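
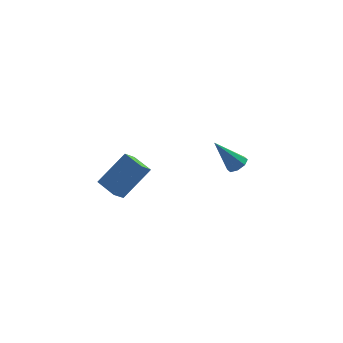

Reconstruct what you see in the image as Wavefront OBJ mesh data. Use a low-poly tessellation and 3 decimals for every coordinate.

v -4.08 -3.99 2.78
v -4.541 -4.443 3.377
v -4.684 -3.075 3.007
v -5.145 -3.528 3.604
v -2.815 -3.492 4.136
v -3.276 -3.945 4.733
v -3.419 -2.577 4.363
v -3.88 -3.03 4.96
v 1.918 1.636 0.256
v 2.389 1.578 0.606
v 0.842 1.864 1.744
v 2.315 2.007 0.486
v 2.008 2.218 0.232
v 1.648 2.088 -0.009
v 1.447 1.693 -0.094
v 1.521 1.265 0.026
v 1.828 1.053 0.281
v 2.188 1.183 0.521
f 2 4 1
f 5 2 1
f 1 4 3
f 3 5 1
f 2 8 4
f 6 2 5
f 6 8 2
f 4 8 3
f 7 5 3
f 3 8 7
f 7 6 5
f 8 6 7
f 10 9 12
f 10 12 11
f 12 9 13
f 12 13 11
f 13 9 14
f 13 14 11
f 14 9 15
f 14 15 11
f 15 9 16
f 15 16 11
f 16 9 17
f 16 17 11
f 17 9 18
f 17 18 11
f 18 9 10
f 18 10 11



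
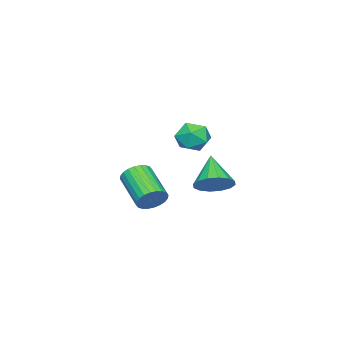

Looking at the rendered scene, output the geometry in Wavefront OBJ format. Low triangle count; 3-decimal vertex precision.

v -1.812 1.425 0.553
v -1.048 1.657 0.591
v -1.452 0.203 0.769
v -0.688 0.435 0.807
v -1.199 0.647 1.383
v -1.422 1.402 1.25
v -1.078 0.458 0.11
v -1.301 1.213 -0.023
v -0.595 1.059 0.318
v -0.67 1.176 1.104
v -1.83 0.684 0.256
v -1.905 0.801 1.042
v -0.969 2.035 -1.555
v -0.558 2.448 -0.964
v -1.891 1.365 -0.445
v -0.882 2.707 -1.076
v -1.229 2.786 -1.317
v -1.507 2.664 -1.621
v -1.64 2.373 -1.908
v -1.594 1.991 -2.1
v -1.381 1.621 -2.146
v -1.057 1.362 -2.033
v -0.71 1.283 -1.793
v -0.432 1.406 -1.488
v -0.299 1.697 -1.202
v -0.345 2.078 -1.01
v -3.195 -2.05 -4.001
v -2.894 -2.541 -4.416
v -3.804 -3.861 -3.514
v -4.105 -3.37 -3.099
v -2.71 -2.526 -4.209
v -3.621 -3.846 -3.306
v -2.601 -2.438 -3.97
v -3.512 -3.758 -3.068
v -2.582 -2.291 -3.736
v -3.493 -3.611 -2.833
v -2.656 -2.108 -3.542
v -3.567 -3.428 -2.64
v -2.812 -1.915 -3.418
v -3.723 -3.235 -2.516
v -3.027 -1.743 -3.383
v -3.937 -3.063 -2.481
v -3.267 -1.618 -3.442
v -4.177 -2.938 -2.54
v -3.496 -1.559 -3.586
v -4.406 -2.879 -2.684
v -3.679 -1.574 -3.794
v -4.59 -2.894 -2.891
v -3.788 -1.662 -4.032
v -4.699 -2.982 -3.13
v -3.807 -1.809 -4.267
v -4.718 -3.129 -3.364
v -3.733 -1.992 -4.46
v -4.644 -3.312 -3.558
v -3.577 -2.185 -4.584
v -4.488 -3.505 -3.682
v -3.363 -2.357 -4.619
v -4.273 -3.677 -3.717
v -3.123 -2.482 -4.56
v -4.033 -3.802 -3.658
f 1 12 6
f 1 6 2
f 1 2 8
f 1 8 11
f 1 11 12
f 2 6 10
f 6 12 5
f 12 11 3
f 11 8 7
f 8 2 9
f 4 10 5
f 4 5 3
f 4 3 7
f 4 7 9
f 4 9 10
f 5 10 6
f 3 5 12
f 7 3 11
f 9 7 8
f 10 9 2
f 14 13 16
f 14 16 15
f 16 13 17
f 16 17 15
f 17 13 18
f 17 18 15
f 18 13 19
f 18 19 15
f 19 13 20
f 19 20 15
f 20 13 21
f 20 21 15
f 21 13 22
f 21 22 15
f 22 13 23
f 22 23 15
f 23 13 24
f 23 24 15
f 24 13 25
f 24 25 15
f 25 13 26
f 25 26 15
f 26 13 14
f 26 14 15
f 28 27 31
f 28 31 29
f 29 31 32
f 29 32 30
f 31 27 33
f 31 33 32
f 32 33 34
f 32 34 30
f 33 27 35
f 33 35 34
f 34 35 36
f 34 36 30
f 35 27 37
f 35 37 36
f 36 37 38
f 36 38 30
f 37 27 39
f 37 39 38
f 38 39 40
f 38 40 30
f 39 27 41
f 39 41 40
f 40 41 42
f 40 42 30
f 41 27 43
f 41 43 42
f 42 43 44
f 42 44 30
f 43 27 45
f 43 45 44
f 44 45 46
f 44 46 30
f 45 27 47
f 45 47 46
f 46 47 48
f 46 48 30
f 47 27 49
f 47 49 48
f 48 49 50
f 48 50 30
f 49 27 51
f 49 51 50
f 50 51 52
f 50 52 30
f 51 27 53
f 51 53 52
f 52 53 54
f 52 54 30
f 53 27 55
f 53 55 54
f 54 55 56
f 54 56 30
f 55 27 57
f 55 57 56
f 56 57 58
f 56 58 30
f 57 27 59
f 57 59 58
f 58 59 60
f 58 60 30
f 59 27 28
f 59 28 60
f 60 28 29
f 60 29 30



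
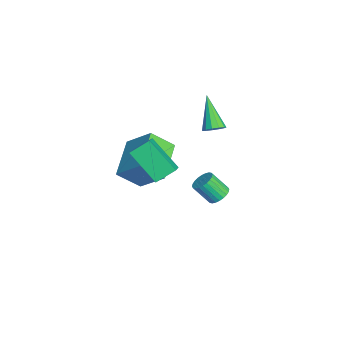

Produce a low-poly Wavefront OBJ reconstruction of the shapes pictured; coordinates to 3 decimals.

v -0.153 4.097 -3.514
v 0.404 3.878 -3.562
v 0.189 3.124 -2.615
v -0.367 3.343 -2.566
v 0.437 4.056 -3.414
v 0.223 3.301 -2.466
v 0.381 4.239 -3.28
v 0.167 3.485 -2.332
v 0.243 4.402 -3.182
v 0.029 3.648 -2.234
v 0.046 4.517 -3.135
v -0.169 3.763 -2.187
v -0.182 4.569 -3.145
v -0.397 3.815 -2.197
v -0.406 4.549 -3.211
v -0.62 3.795 -2.264
v -0.591 4.46 -3.324
v -0.805 3.706 -2.376
v -0.709 4.316 -3.465
v -0.924 3.562 -2.518
v -0.743 4.139 -3.614
v -0.957 3.384 -2.666
v -0.687 3.955 -3.748
v -0.901 3.201 -2.8
v -0.549 3.792 -3.846
v -0.763 3.038 -2.898
v -0.351 3.677 -3.893
v -0.566 2.923 -2.945
v -0.123 3.625 -3.883
v -0.338 2.871 -2.935
v 0.1 3.645 -3.816
v -0.114 2.891 -2.869
v 0.285 3.734 -3.704
v 0.071 2.98 -2.756
v 3.834 -0.302 2.98
v 3.647 0.577 3.56
v 2.789 -0.082 2.311
v 2.602 0.797 2.891
v 4.838 0.723 1.749
v 4.651 1.602 2.329
v 3.793 0.943 1.08
v 3.606 1.822 1.66
v 0.229 0.451 -2.252
v 0.245 -0.646 -1.304
v -1.634 1.097 -1.473
v -1.618 -0 -0.526
v 1.078 1.48 -1.074
v 1.094 0.383 -0.127
v -0.785 2.126 -0.296
v -0.769 1.029 0.652
v -0.974 3.934 0.539
v -0.662 3.515 0.767
v -2.266 3.746 1.961
v -0.557 3.788 0.899
v -0.584 4.107 0.917
v -0.734 4.372 0.815
v -0.961 4.497 0.625
v -1.192 4.444 0.409
v -1.354 4.229 0.233
v -1.395 3.92 0.155
v -1.302 3.616 0.199
v -1.105 3.412 0.351
v -0.867 3.375 0.563
f 2 1 5
f 2 5 3
f 3 5 6
f 3 6 4
f 5 1 7
f 5 7 6
f 6 7 8
f 6 8 4
f 7 1 9
f 7 9 8
f 8 9 10
f 8 10 4
f 9 1 11
f 9 11 10
f 10 11 12
f 10 12 4
f 11 1 13
f 11 13 12
f 12 13 14
f 12 14 4
f 13 1 15
f 13 15 14
f 14 15 16
f 14 16 4
f 15 1 17
f 15 17 16
f 16 17 18
f 16 18 4
f 17 1 19
f 17 19 18
f 18 19 20
f 18 20 4
f 19 1 21
f 19 21 20
f 20 21 22
f 20 22 4
f 21 1 23
f 21 23 22
f 22 23 24
f 22 24 4
f 23 1 25
f 23 25 24
f 24 25 26
f 24 26 4
f 25 1 27
f 25 27 26
f 26 27 28
f 26 28 4
f 27 1 29
f 27 29 28
f 28 29 30
f 28 30 4
f 29 1 31
f 29 31 30
f 30 31 32
f 30 32 4
f 31 1 33
f 31 33 32
f 32 33 34
f 32 34 4
f 33 1 2
f 33 2 34
f 34 2 3
f 34 3 4
f 36 38 35
f 39 36 35
f 35 38 37
f 37 39 35
f 36 42 38
f 40 36 39
f 40 42 36
f 38 42 37
f 41 39 37
f 37 42 41
f 41 40 39
f 42 40 41
f 44 46 43
f 47 44 43
f 43 46 45
f 45 47 43
f 44 50 46
f 48 44 47
f 48 50 44
f 46 50 45
f 49 47 45
f 45 50 49
f 49 48 47
f 50 48 49
f 52 51 54
f 52 54 53
f 54 51 55
f 54 55 53
f 55 51 56
f 55 56 53
f 56 51 57
f 56 57 53
f 57 51 58
f 57 58 53
f 58 51 59
f 58 59 53
f 59 51 60
f 59 60 53
f 60 51 61
f 60 61 53
f 61 51 62
f 61 62 53
f 62 51 63
f 62 63 53
f 63 51 52
f 63 52 53



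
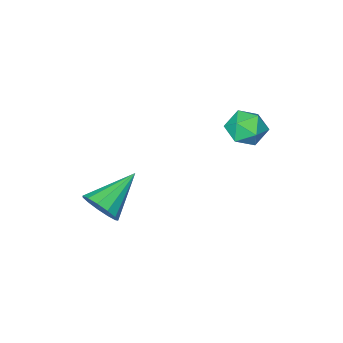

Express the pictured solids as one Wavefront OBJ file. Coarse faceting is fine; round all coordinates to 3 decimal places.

v -2.526 2.731 2.422
v -1.748 2.972 2.633
v -2.092 1.448 2.287
v -1.314 1.689 2.498
v -1.928 1.696 3.073
v -2.196 2.489 3.157
v -1.644 1.931 1.763
v -1.912 2.724 1.847
v -1.203 2.477 2.226
v -1.378 2.332 3.036
v -2.462 2.088 1.884
v -2.637 1.943 2.694
v 2.854 0.006 -1.144
v 3.192 0.357 -0.471
v 1.166 -0.226 -0.176
v 3.001 0.704 -0.719
v 2.764 0.83 -1.102
v 2.556 0.695 -1.499
v 2.442 0.341 -1.782
v 2.459 -0.119 -1.863
v 2.602 -0.54 -1.716
v 2.824 -0.787 -1.387
v 3.056 -0.782 -0.981
v 3.224 -0.527 -0.627
v 3.275 -0.102 -0.437
f 1 12 6
f 1 6 2
f 1 2 8
f 1 8 11
f 1 11 12
f 2 6 10
f 6 12 5
f 12 11 3
f 11 8 7
f 8 2 9
f 4 10 5
f 4 5 3
f 4 3 7
f 4 7 9
f 4 9 10
f 5 10 6
f 3 5 12
f 7 3 11
f 9 7 8
f 10 9 2
f 14 13 16
f 14 16 15
f 16 13 17
f 16 17 15
f 17 13 18
f 17 18 15
f 18 13 19
f 18 19 15
f 19 13 20
f 19 20 15
f 20 13 21
f 20 21 15
f 21 13 22
f 21 22 15
f 22 13 23
f 22 23 15
f 23 13 24
f 23 24 15
f 24 13 25
f 24 25 15
f 25 13 14
f 25 14 15



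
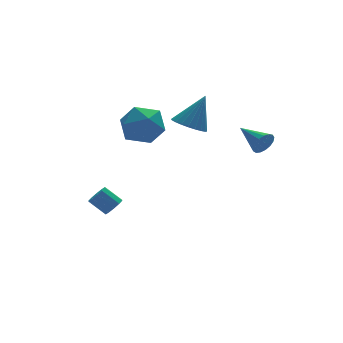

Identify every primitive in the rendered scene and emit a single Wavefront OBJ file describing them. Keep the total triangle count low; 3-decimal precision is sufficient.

v 2.169 -3.539 3.755
v 2.391 -3.308 3.201
v 1.691 -2.101 4.165
v 2.101 -3.386 3.138
v 1.827 -3.499 3.215
v 1.632 -3.621 3.417
v 1.559 -3.725 3.696
v 1.626 -3.786 3.988
v 1.817 -3.79 4.227
v 2.089 -3.738 4.358
v 2.379 -3.639 4.351
v 2.621 -3.518 4.208
v 2.759 -3.402 3.96
v 2.762 -3.317 3.666
v 2.629 -3.283 3.392
v -2.75 2.287 -2.312
v -2.267 2.46 -2.019
v -2.908 3.025 -1.295
v -3.39 2.853 -1.588
v -2.338 2.709 -2.276
v -2.979 3.274 -1.552
v -2.566 2.797 -2.547
v -3.207 3.362 -1.823
v -2.864 2.69 -2.728
v -3.505 3.255 -2.004
v -3.119 2.43 -2.75
v -3.759 2.995 -2.026
v -3.232 2.115 -2.605
v -3.873 2.68 -1.881
v -3.161 1.866 -2.348
v -3.802 2.431 -1.624
v -2.933 1.778 -2.077
v -3.574 2.343 -1.353
v -2.635 1.885 -1.896
v -3.276 2.45 -1.172
v -2.381 2.145 -1.874
v -3.021 2.71 -1.15
v -2.834 0.482 3.124
v -1.95 1.291 3.1
v -2.03 -0.351 4.68
v -1.146 0.458 4.656
v -2.258 0.794 4.95
v -2.755 1.309 3.988
v -1.225 -0.369 3.792
v -1.722 0.146 2.83
v -0.955 0.765 3.513
v -1.594 1.484 4.228
v -2.386 -0.544 3.552
v -3.025 0.175 4.267
v 1.319 2.807 2.138
v 1.955 3.339 1.716
v 2.261 3.033 3.842
v 1.711 3.588 1.818
v 1.408 3.718 1.969
v 1.091 3.709 2.145
v 0.808 3.563 2.321
v 0.604 3.302 2.468
v 0.508 2.966 2.566
v 0.536 2.606 2.598
v 0.683 2.276 2.56
v 0.926 2.027 2.458
v 1.23 1.897 2.308
v 1.547 1.906 2.131
v 1.829 2.052 1.956
v 2.034 2.313 1.808
v 2.129 2.649 1.711
v 2.102 3.009 1.678
f 2 1 4
f 2 4 3
f 4 1 5
f 4 5 3
f 5 1 6
f 5 6 3
f 6 1 7
f 6 7 3
f 7 1 8
f 7 8 3
f 8 1 9
f 8 9 3
f 9 1 10
f 9 10 3
f 10 1 11
f 10 11 3
f 11 1 12
f 11 12 3
f 12 1 13
f 12 13 3
f 13 1 14
f 13 14 3
f 14 1 15
f 14 15 3
f 15 1 2
f 15 2 3
f 17 16 20
f 17 20 18
f 18 20 21
f 18 21 19
f 20 16 22
f 20 22 21
f 21 22 23
f 21 23 19
f 22 16 24
f 22 24 23
f 23 24 25
f 23 25 19
f 24 16 26
f 24 26 25
f 25 26 27
f 25 27 19
f 26 16 28
f 26 28 27
f 27 28 29
f 27 29 19
f 28 16 30
f 28 30 29
f 29 30 31
f 29 31 19
f 30 16 32
f 30 32 31
f 31 32 33
f 31 33 19
f 32 16 34
f 32 34 33
f 33 34 35
f 33 35 19
f 34 16 36
f 34 36 35
f 35 36 37
f 35 37 19
f 36 16 17
f 36 17 37
f 37 17 18
f 37 18 19
f 38 49 43
f 38 43 39
f 38 39 45
f 38 45 48
f 38 48 49
f 39 43 47
f 43 49 42
f 49 48 40
f 48 45 44
f 45 39 46
f 41 47 42
f 41 42 40
f 41 40 44
f 41 44 46
f 41 46 47
f 42 47 43
f 40 42 49
f 44 40 48
f 46 44 45
f 47 46 39
f 51 50 53
f 51 53 52
f 53 50 54
f 53 54 52
f 54 50 55
f 54 55 52
f 55 50 56
f 55 56 52
f 56 50 57
f 56 57 52
f 57 50 58
f 57 58 52
f 58 50 59
f 58 59 52
f 59 50 60
f 59 60 52
f 60 50 61
f 60 61 52
f 61 50 62
f 61 62 52
f 62 50 63
f 62 63 52
f 63 50 64
f 63 64 52
f 64 50 65
f 64 65 52
f 65 50 66
f 65 66 52
f 66 50 67
f 66 67 52
f 67 50 51
f 67 51 52



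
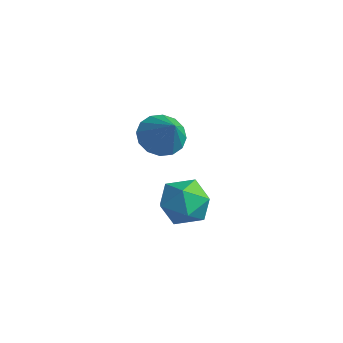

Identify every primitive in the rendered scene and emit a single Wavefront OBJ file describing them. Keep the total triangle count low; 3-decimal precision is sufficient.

v 3.675 -2.043 -1.89
v 4.613 -2.336 -2.231
v 2.947 -3.024 -3.049
v 3.885 -3.317 -3.39
v 3.552 -3.625 -2.453
v 4.003 -3.019 -1.737
v 3.557 -2.341 -3.543
v 4.008 -1.735 -2.827
v 4.541 -2.521 -3.253
v 4.538 -3.314 -2.579
v 3.022 -2.046 -2.701
v 3.019 -2.839 -2.027
v 3.346 -3.349 0.931
v 3.989 -3.474 0.358
v 4.294 -3.691 2.069
v 4.014 -3.038 0.468
v 3.86 -2.685 0.702
v 3.568 -2.511 0.998
v 3.217 -2.56 1.275
v 2.901 -2.822 1.461
v 2.703 -3.224 1.504
v 2.678 -3.66 1.394
v 2.832 -4.013 1.16
v 3.124 -4.187 0.864
v 3.475 -4.138 0.587
v 3.791 -3.876 0.402
f 1 12 6
f 1 6 2
f 1 2 8
f 1 8 11
f 1 11 12
f 2 6 10
f 6 12 5
f 12 11 3
f 11 8 7
f 8 2 9
f 4 10 5
f 4 5 3
f 4 3 7
f 4 7 9
f 4 9 10
f 5 10 6
f 3 5 12
f 7 3 11
f 9 7 8
f 10 9 2
f 14 13 16
f 14 16 15
f 16 13 17
f 16 17 15
f 17 13 18
f 17 18 15
f 18 13 19
f 18 19 15
f 19 13 20
f 19 20 15
f 20 13 21
f 20 21 15
f 21 13 22
f 21 22 15
f 22 13 23
f 22 23 15
f 23 13 24
f 23 24 15
f 24 13 25
f 24 25 15
f 25 13 26
f 25 26 15
f 26 13 14
f 26 14 15



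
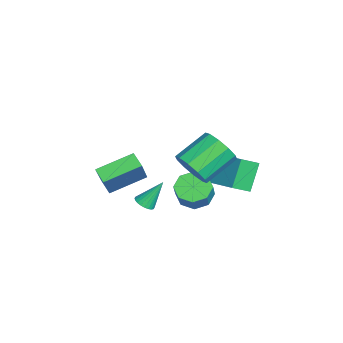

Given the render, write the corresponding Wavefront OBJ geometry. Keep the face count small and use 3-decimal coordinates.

v 3.605 0.876 3.429
v 4.453 1.191 3.879
v 3.462 2.539 4.801
v 2.615 2.224 4.351
v 4.388 1.509 3.346
v 3.397 2.856 4.268
v 4.025 1.585 2.844
v 3.034 2.932 3.766
v 3.501 1.39 2.566
v 2.51 2.738 3.488
v 3.017 0.999 2.617
v 2.026 2.347 3.539
v 2.758 0.561 2.979
v 1.767 1.909 3.901
v 2.823 0.244 3.512
v 1.832 1.591 4.434
v 3.186 0.168 4.014
v 2.195 1.515 4.936
v 3.71 0.362 4.292
v 2.719 1.71 5.214
v 4.194 0.753 4.241
v 3.203 2.101 5.163
v 1.546 -1.292 -0.489
v 1.896 -1.611 -0.21
v 1.294 -0.428 0.809
v 2.028 -1.459 -0.285
v 2.087 -1.282 -0.391
v 2.064 -1.107 -0.512
v 1.961 -0.959 -0.63
v 1.796 -0.863 -0.726
v 1.592 -0.831 -0.787
v 1.382 -0.87 -0.802
v 1.196 -0.973 -0.769
v 1.064 -1.124 -0.694
v 1.005 -1.301 -0.588
v 1.029 -1.477 -0.467
v 1.131 -1.624 -0.349
v 1.296 -1.721 -0.253
v 1.5 -1.752 -0.192
v 1.711 -1.714 -0.177
v -1.775 2.919 0.332
v -1.309 2.052 0.947
v -0.431 4.071 0.938
v 0.034 3.204 1.553
v -0.814 2.496 -0.993
v -0.349 1.629 -0.378
v 0.529 3.648 -0.387
v 0.995 2.781 0.228
v 0.454 1.053 -0.641
v 0.968 0.382 -1.029
v 1.599 0.297 -0.048
v 1.086 0.967 0.341
v 1.236 1.031 -1.145
v 1.867 0.946 -0.163
v 1.045 1.693 -0.965
v 1.676 1.608 0.016
v 0.509 1.98 -0.595
v 1.14 1.895 0.386
v -0.059 1.723 -0.252
v 0.572 1.638 0.729
v -0.327 1.074 -0.137
v 0.304 0.989 0.845
v -0.136 0.412 -0.316
v 0.495 0.327 0.665
v 0.4 0.125 -0.686
v 1.031 0.04 0.295
v -2.605 -3.55 -2.056
v -3.306 -1.733 -1.355
v -1.933 -3.127 -2.48
v -2.634 -1.31 -1.779
v -1.386 -3.75 -0.321
v -2.087 -1.933 0.38
v -0.714 -3.327 -0.745
v -1.415 -1.51 -0.044
f 2 1 5
f 2 5 3
f 3 5 6
f 3 6 4
f 5 1 7
f 5 7 6
f 6 7 8
f 6 8 4
f 7 1 9
f 7 9 8
f 8 9 10
f 8 10 4
f 9 1 11
f 9 11 10
f 10 11 12
f 10 12 4
f 11 1 13
f 11 13 12
f 12 13 14
f 12 14 4
f 13 1 15
f 13 15 14
f 14 15 16
f 14 16 4
f 15 1 17
f 15 17 16
f 16 17 18
f 16 18 4
f 17 1 19
f 17 19 18
f 18 19 20
f 18 20 4
f 19 1 21
f 19 21 20
f 20 21 22
f 20 22 4
f 21 1 2
f 21 2 22
f 22 2 3
f 22 3 4
f 24 23 26
f 24 26 25
f 26 23 27
f 26 27 25
f 27 23 28
f 27 28 25
f 28 23 29
f 28 29 25
f 29 23 30
f 29 30 25
f 30 23 31
f 30 31 25
f 31 23 32
f 31 32 25
f 32 23 33
f 32 33 25
f 33 23 34
f 33 34 25
f 34 23 35
f 34 35 25
f 35 23 36
f 35 36 25
f 36 23 37
f 36 37 25
f 37 23 38
f 37 38 25
f 38 23 39
f 38 39 25
f 39 23 40
f 39 40 25
f 40 23 24
f 40 24 25
f 42 44 41
f 45 42 41
f 41 44 43
f 43 45 41
f 42 48 44
f 46 42 45
f 46 48 42
f 44 48 43
f 47 45 43
f 43 48 47
f 47 46 45
f 48 46 47
f 50 49 53
f 50 53 51
f 51 53 54
f 51 54 52
f 53 49 55
f 53 55 54
f 54 55 56
f 54 56 52
f 55 49 57
f 55 57 56
f 56 57 58
f 56 58 52
f 57 49 59
f 57 59 58
f 58 59 60
f 58 60 52
f 59 49 61
f 59 61 60
f 60 61 62
f 60 62 52
f 61 49 63
f 61 63 62
f 62 63 64
f 62 64 52
f 63 49 65
f 63 65 64
f 64 65 66
f 64 66 52
f 65 49 50
f 65 50 66
f 66 50 51
f 66 51 52
f 68 70 67
f 71 68 67
f 67 70 69
f 69 71 67
f 68 74 70
f 72 68 71
f 72 74 68
f 70 74 69
f 73 71 69
f 69 74 73
f 73 72 71
f 74 72 73



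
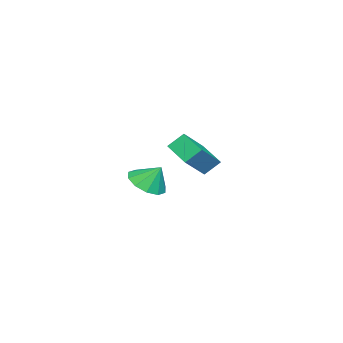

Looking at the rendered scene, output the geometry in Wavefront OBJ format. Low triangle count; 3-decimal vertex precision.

v 0.684 -1.821 -1.995
v 1.106 -1.216 -2.416
v 0.696 -1.239 -1.145
v 0.592 -1.124 -2.472
v 0.113 -1.298 -2.345
v -0.148 -1.673 -2.084
v -0.091 -2.104 -1.79
v 0.262 -2.427 -1.573
v 0.776 -2.519 -1.517
v 1.255 -2.344 -1.644
v 1.516 -1.97 -1.905
v 1.459 -1.539 -2.2
v -4.926 -1.559 -1.905
v -3.727 -1.942 -0.9
v -4.173 -0.549 -2.417
v -2.975 -0.932 -1.412
v -4.585 -2.128 -2.528
v -3.387 -2.511 -1.523
v -3.833 -1.118 -3.04
v -2.634 -1.501 -2.035
f 2 1 4
f 2 4 3
f 4 1 5
f 4 5 3
f 5 1 6
f 5 6 3
f 6 1 7
f 6 7 3
f 7 1 8
f 7 8 3
f 8 1 9
f 8 9 3
f 9 1 10
f 9 10 3
f 10 1 11
f 10 11 3
f 11 1 12
f 11 12 3
f 12 1 2
f 12 2 3
f 14 16 13
f 17 14 13
f 13 16 15
f 15 17 13
f 14 20 16
f 18 14 17
f 18 20 14
f 16 20 15
f 19 17 15
f 15 20 19
f 19 18 17
f 20 18 19



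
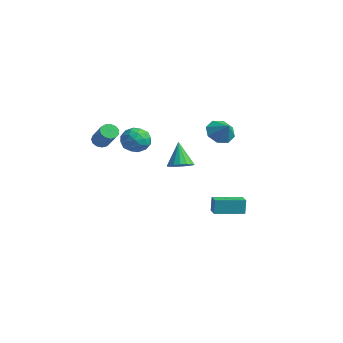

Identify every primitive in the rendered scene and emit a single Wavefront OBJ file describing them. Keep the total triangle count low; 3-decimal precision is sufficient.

v -3.151 -3.421 0.842
v -2.891 -2.993 0.614
v -1.669 -3.151 1.711
v -1.929 -3.579 1.938
v -3.075 -2.876 0.835
v -1.852 -3.035 1.932
v -3.282 -2.932 1.058
v -2.06 -3.091 2.155
v -3.448 -3.144 1.212
v -2.226 -3.302 2.309
v -3.52 -3.443 1.249
v -2.297 -3.601 2.346
v -3.475 -3.735 1.156
v -2.252 -3.894 2.253
v -3.327 -3.927 0.964
v -2.104 -4.086 2.061
v -3.123 -3.959 0.732
v -1.901 -4.118 1.829
v -2.928 -3.82 0.536
v -1.706 -3.978 1.632
v -2.804 -3.554 0.436
v -1.582 -3.712 1.533
v -2.791 -3.245 0.465
v -1.568 -3.404 1.562
v 3.934 -2.838 1.2
v 4.387 -2.286 1.299
v 3.266 -2.542 2.6
v 4.116 -2.143 1.14
v 3.804 -2.16 0.995
v 3.522 -2.331 0.896
v 3.334 -2.619 0.867
v 3.284 -2.956 0.914
v 3.383 -3.267 1.027
v 3.608 -3.479 1.179
v 3.908 -3.544 1.336
v 4.214 -3.447 1.461
v 4.456 -3.211 1.527
v 4.578 -2.889 1.518
v 4.553 -2.555 1.436
v -3.835 -0.051 0.46
v -3.099 -0.226 -0.09
v -4.221 -1.514 0.41
v -3.485 -1.689 -0.14
v -3.354 -1.455 0.757
v -3.116 -0.551 0.788
v -4.204 -1.189 -0.468
v -3.966 -0.285 -0.437
v -3.327 -0.93 -0.663
v -2.801 -1.094 0.094
v -4.519 -0.646 0.226
v -3.993 -0.81 0.983
v -3.433 -0.01 0.19
v -3.887 -1.73 0.13
v -3.81 -1.593 0.657
v -3.377 -1.696 0.334
v -3.443 -0.201 0.705
v -3.01 -0.304 0.382
v -3.16 -1.027 0.88
v -4.31 -1.436 -0.062
v -3.877 -1.539 -0.385
v -3.943 -0.044 -0.014
v -3.51 -0.147 -0.337
v -4.16 -0.713 -0.56
v -3.134 -0.527 -0.471
v -3.361 -1.387 -0.5
v -3.784 -1.093 -0.693
v -3.644 -0.561 -0.674
v -2.825 -0.623 -0.026
v -3.052 -1.484 -0.055
v -2.976 -1.346 0.472
v -2.835 -0.814 0.49
v -2.959 -1.037 -0.363
v -4.268 -0.256 0.375
v -4.495 -1.117 0.346
v -4.485 -0.926 -0.17
v -4.344 -0.394 -0.152
v -3.959 -0.353 0.82
v -4.186 -1.213 0.791
v -3.676 -1.179 0.994
v -3.536 -0.647 1.013
v -4.361 -0.703 0.683
v 1.991 0.958 2.203
v 2.435 0.448 1.654
v 2.809 0.942 2.877
v 2.54 1.096 1.542
v 2.324 1.663 1.816
v 1.913 1.817 2.317
v 1.548 1.467 2.751
v 1.443 0.82 2.863
v 1.659 0.253 2.589
v 2.07 0.099 2.088
v 0.732 1.224 -4.218
v 0.66 1.335 -3.257
v 1.383 2.831 -4.356
v 1.311 2.943 -3.396
v 1.509 0.917 -4.124
v 1.437 1.029 -3.164
v 2.16 2.525 -4.263
v 2.088 2.636 -3.302
f 2 1 5
f 2 5 3
f 3 5 6
f 3 6 4
f 5 1 7
f 5 7 6
f 6 7 8
f 6 8 4
f 7 1 9
f 7 9 8
f 8 9 10
f 8 10 4
f 9 1 11
f 9 11 10
f 10 11 12
f 10 12 4
f 11 1 13
f 11 13 12
f 12 13 14
f 12 14 4
f 13 1 15
f 13 15 14
f 14 15 16
f 14 16 4
f 15 1 17
f 15 17 16
f 16 17 18
f 16 18 4
f 17 1 19
f 17 19 18
f 18 19 20
f 18 20 4
f 19 1 21
f 19 21 20
f 20 21 22
f 20 22 4
f 21 1 23
f 21 23 22
f 22 23 24
f 22 24 4
f 23 1 2
f 23 2 24
f 24 2 3
f 24 3 4
f 26 25 28
f 26 28 27
f 28 25 29
f 28 29 27
f 29 25 30
f 29 30 27
f 30 25 31
f 30 31 27
f 31 25 32
f 31 32 27
f 32 25 33
f 32 33 27
f 33 25 34
f 33 34 27
f 34 25 35
f 34 35 27
f 35 25 36
f 35 36 27
f 36 25 37
f 36 37 27
f 37 25 38
f 37 38 27
f 38 25 39
f 38 39 27
f 39 25 26
f 39 26 27
f 40 77 56
f 77 51 80
f 56 80 45
f 77 80 56
f 40 56 52
f 56 45 57
f 52 57 41
f 56 57 52
f 40 52 61
f 52 41 62
f 61 62 47
f 52 62 61
f 40 61 73
f 61 47 76
f 73 76 50
f 61 76 73
f 40 73 77
f 73 50 81
f 77 81 51
f 73 81 77
f 41 57 68
f 57 45 71
f 68 71 49
f 57 71 68
f 45 80 58
f 80 51 79
f 58 79 44
f 80 79 58
f 51 81 78
f 81 50 74
f 78 74 42
f 81 74 78
f 50 76 75
f 76 47 63
f 75 63 46
f 76 63 75
f 47 62 67
f 62 41 64
f 67 64 48
f 62 64 67
f 43 69 55
f 69 49 70
f 55 70 44
f 69 70 55
f 43 55 53
f 55 44 54
f 53 54 42
f 55 54 53
f 43 53 60
f 53 42 59
f 60 59 46
f 53 59 60
f 43 60 65
f 60 46 66
f 65 66 48
f 60 66 65
f 43 65 69
f 65 48 72
f 69 72 49
f 65 72 69
f 44 70 58
f 70 49 71
f 58 71 45
f 70 71 58
f 42 54 78
f 54 44 79
f 78 79 51
f 54 79 78
f 46 59 75
f 59 42 74
f 75 74 50
f 59 74 75
f 48 66 67
f 66 46 63
f 67 63 47
f 66 63 67
f 49 72 68
f 72 48 64
f 68 64 41
f 72 64 68
f 83 82 85
f 83 85 84
f 85 82 86
f 85 86 84
f 86 82 87
f 86 87 84
f 87 82 88
f 87 88 84
f 88 82 89
f 88 89 84
f 89 82 90
f 89 90 84
f 90 82 91
f 90 91 84
f 91 82 83
f 91 83 84
f 93 95 92
f 96 93 92
f 92 95 94
f 94 96 92
f 93 99 95
f 97 93 96
f 97 99 93
f 95 99 94
f 98 96 94
f 94 99 98
f 98 97 96
f 99 97 98



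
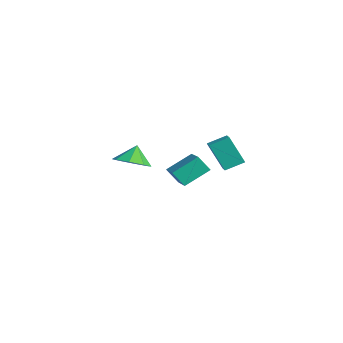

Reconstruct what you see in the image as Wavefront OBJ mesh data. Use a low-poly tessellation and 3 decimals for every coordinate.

v -0.35 -2.71 -0.533
v 0.595 -2.503 -0.277
v -0.71 -2.23 0.413
v 0.272 -1.942 -0.686
v -0.415 -1.831 -1.005
v -1.064 -2.235 -1.047
v -1.294 -2.918 -0.788
v -0.971 -3.478 -0.379
v -0.284 -3.589 -0.061
v 0.364 -3.185 -0.018
v 1.801 0.307 1.099
v 2.557 0.018 1.392
v 2.013 1.289 1.522
v 2.768 1.001 1.814
v 2.552 0.779 -0.374
v 3.307 0.491 -0.082
v 2.763 1.762 0.048
v 3.519 1.473 0.341
v -3.1 0.91 -3.47
v -3.017 2.37 -2.604
v -4.853 1.44 -4.196
v -4.77 2.9 -3.33
v -2.61 1.38 -4.31
v -2.527 2.84 -3.444
v -4.363 1.91 -5.036
v -4.28 3.37 -4.17
f 2 1 4
f 2 4 3
f 4 1 5
f 4 5 3
f 5 1 6
f 5 6 3
f 6 1 7
f 6 7 3
f 7 1 8
f 7 8 3
f 8 1 9
f 8 9 3
f 9 1 10
f 9 10 3
f 10 1 2
f 10 2 3
f 12 14 11
f 15 12 11
f 11 14 13
f 13 15 11
f 12 18 14
f 16 12 15
f 16 18 12
f 14 18 13
f 17 15 13
f 13 18 17
f 17 16 15
f 18 16 17
f 20 22 19
f 23 20 19
f 19 22 21
f 21 23 19
f 20 26 22
f 24 20 23
f 24 26 20
f 22 26 21
f 25 23 21
f 21 26 25
f 25 24 23
f 26 24 25



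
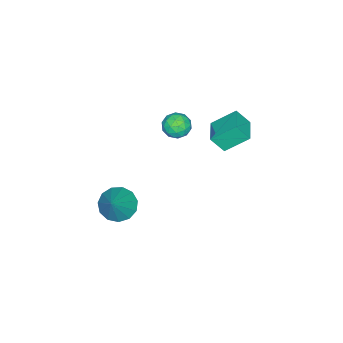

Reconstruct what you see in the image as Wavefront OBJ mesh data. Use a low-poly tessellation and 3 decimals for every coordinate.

v 2.919 -0.196 -2.404
v 3.658 -0.314 -3.005
v 4.141 0.196 -0.976
v 3.522 0.208 -3.032
v 3.195 0.603 -2.859
v 2.78 0.744 -2.542
v 2.409 0.586 -2.182
v 2.2 0.181 -1.891
v 2.219 -0.345 -1.764
v 2.46 -0.823 -1.839
v 2.847 -1.102 -2.094
v 3.257 -1.093 -2.448
v 3.559 -0.8 -2.787
v -3.777 3.203 -0.087
v -3.502 2.573 0.759
v -2.561 3.849 -0.001
v -2.286 3.22 0.845
v -3.154 2.16 -1.065
v -2.879 1.531 -0.219
v -1.938 2.807 -0.979
v -1.663 2.177 -0.133
v -3.265 0.129 -1.305
v -2.589 0.511 -1.168
v -2.711 -0.971 -0.972
v -2.035 -0.589 -0.835
v -2.655 -0.476 -0.361
v -2.997 0.204 -0.567
v -2.303 -0.664 -1.573
v -2.645 0.016 -1.779
v -1.994 0.021 -1.333
v -2.212 0.137 -0.585
v -3.088 -0.597 -1.555
v -3.306 -0.481 -0.807
v -2.975 0.417 -1.266
v -2.325 -0.877 -0.874
v -2.689 -0.81 -0.596
v -2.292 -0.586 -0.515
v -3.216 0.237 -0.912
v -2.818 0.461 -0.832
v -2.857 -0.119 -0.358
v -2.482 -0.921 -1.308
v -2.084 -0.697 -1.228
v -3.008 0.126 -1.625
v -2.611 0.35 -1.544
v -2.443 -0.341 -1.782
v -2.228 0.353 -1.282
v -1.903 -0.294 -1.087
v -2.06 -0.338 -1.52
v -2.261 0.062 -1.641
v -2.357 0.421 -0.842
v -2.031 -0.225 -0.646
v -2.396 -0.158 -0.368
v -2.597 0.241 -0.489
v -2.007 0.133 -0.939
v -3.269 -0.235 -1.494
v -2.943 -0.881 -1.298
v -2.703 -0.701 -1.651
v -2.904 -0.302 -1.772
v -3.397 -0.166 -1.053
v -3.072 -0.813 -0.858
v -3.039 -0.522 -0.499
v -3.24 -0.122 -0.62
v -3.293 -0.593 -1.201
f 2 1 4
f 2 4 3
f 4 1 5
f 4 5 3
f 5 1 6
f 5 6 3
f 6 1 7
f 6 7 3
f 7 1 8
f 7 8 3
f 8 1 9
f 8 9 3
f 9 1 10
f 9 10 3
f 10 1 11
f 10 11 3
f 11 1 12
f 11 12 3
f 12 1 13
f 12 13 3
f 13 1 2
f 13 2 3
f 15 17 14
f 18 15 14
f 14 17 16
f 16 18 14
f 15 21 17
f 19 15 18
f 19 21 15
f 17 21 16
f 20 18 16
f 16 21 20
f 20 19 18
f 21 19 20
f 22 59 38
f 59 33 62
f 38 62 27
f 59 62 38
f 22 38 34
f 38 27 39
f 34 39 23
f 38 39 34
f 22 34 43
f 34 23 44
f 43 44 29
f 34 44 43
f 22 43 55
f 43 29 58
f 55 58 32
f 43 58 55
f 22 55 59
f 55 32 63
f 59 63 33
f 55 63 59
f 23 39 50
f 39 27 53
f 50 53 31
f 39 53 50
f 27 62 40
f 62 33 61
f 40 61 26
f 62 61 40
f 33 63 60
f 63 32 56
f 60 56 24
f 63 56 60
f 32 58 57
f 58 29 45
f 57 45 28
f 58 45 57
f 29 44 49
f 44 23 46
f 49 46 30
f 44 46 49
f 25 51 37
f 51 31 52
f 37 52 26
f 51 52 37
f 25 37 35
f 37 26 36
f 35 36 24
f 37 36 35
f 25 35 42
f 35 24 41
f 42 41 28
f 35 41 42
f 25 42 47
f 42 28 48
f 47 48 30
f 42 48 47
f 25 47 51
f 47 30 54
f 51 54 31
f 47 54 51
f 26 52 40
f 52 31 53
f 40 53 27
f 52 53 40
f 24 36 60
f 36 26 61
f 60 61 33
f 36 61 60
f 28 41 57
f 41 24 56
f 57 56 32
f 41 56 57
f 30 48 49
f 48 28 45
f 49 45 29
f 48 45 49
f 31 54 50
f 54 30 46
f 50 46 23
f 54 46 50



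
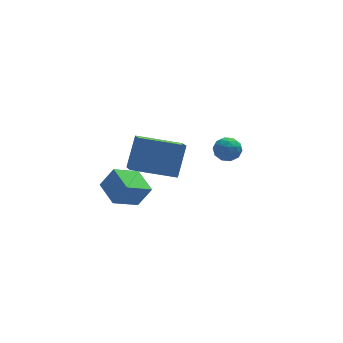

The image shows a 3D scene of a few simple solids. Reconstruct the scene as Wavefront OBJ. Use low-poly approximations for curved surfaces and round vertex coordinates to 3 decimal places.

v -1.594 -1.972 1.21
v -1.607 -2.731 1.614
v -3.496 -1.642 1.769
v -3.509 -2.401 2.173
v -1.071 -1.259 2.567
v -1.084 -2.018 2.971
v -2.973 -0.929 3.126
v -2.986 -1.688 3.53
v -2.336 1.818 -3.57
v -3.536 1.352 -2.861
v -2.659 3.105 -3.271
v -3.86 2.638 -2.562
v -1.72 1.742 -2.578
v -2.921 1.275 -1.869
v -2.044 3.028 -2.279
v -3.244 2.562 -1.57
v 0.758 0.519 0.391
v 1.376 0.697 0.232
v 1.144 -0.157 1.128
v 1.762 0.021 0.969
v 1.361 0.451 1.275
v 1.123 0.869 0.82
v 1.397 -0.329 0.54
v 1.159 0.089 0.085
v 1.771 0.173 0.324
v 1.749 0.655 0.778
v 0.771 -0.115 0.582
v 0.749 0.367 1.036
v 1.034 0.668 0.247
v 1.486 -0.128 1.113
v 1.251 0.125 1.293
v 1.614 0.23 1.199
v 0.885 0.768 0.592
v 1.248 0.873 0.499
v 1.239 0.728 1.112
v 1.272 -0.333 0.861
v 1.635 -0.228 0.768
v 0.906 0.31 0.161
v 1.269 0.415 0.067
v 1.281 -0.188 0.248
v 1.629 0.464 0.207
v 1.855 0.067 0.641
v 1.641 -0.139 0.389
v 1.501 0.107 0.121
v 1.616 0.748 0.474
v 1.842 0.35 0.907
v 1.607 0.603 1.087
v 1.467 0.848 0.82
v 1.848 0.44 0.528
v 0.678 0.19 0.453
v 0.904 -0.208 0.886
v 1.053 -0.308 0.54
v 0.913 -0.063 0.273
v 0.665 0.473 0.719
v 0.891 0.076 1.153
v 1.019 0.433 1.239
v 0.879 0.679 0.971
v 0.672 0.1 0.832
f 2 4 1
f 5 2 1
f 1 4 3
f 3 5 1
f 2 8 4
f 6 2 5
f 6 8 2
f 4 8 3
f 7 5 3
f 3 8 7
f 7 6 5
f 8 6 7
f 10 12 9
f 13 10 9
f 9 12 11
f 11 13 9
f 10 16 12
f 14 10 13
f 14 16 10
f 12 16 11
f 15 13 11
f 11 16 15
f 15 14 13
f 16 14 15
f 17 54 33
f 54 28 57
f 33 57 22
f 54 57 33
f 17 33 29
f 33 22 34
f 29 34 18
f 33 34 29
f 17 29 38
f 29 18 39
f 38 39 24
f 29 39 38
f 17 38 50
f 38 24 53
f 50 53 27
f 38 53 50
f 17 50 54
f 50 27 58
f 54 58 28
f 50 58 54
f 18 34 45
f 34 22 48
f 45 48 26
f 34 48 45
f 22 57 35
f 57 28 56
f 35 56 21
f 57 56 35
f 28 58 55
f 58 27 51
f 55 51 19
f 58 51 55
f 27 53 52
f 53 24 40
f 52 40 23
f 53 40 52
f 24 39 44
f 39 18 41
f 44 41 25
f 39 41 44
f 20 46 32
f 46 26 47
f 32 47 21
f 46 47 32
f 20 32 30
f 32 21 31
f 30 31 19
f 32 31 30
f 20 30 37
f 30 19 36
f 37 36 23
f 30 36 37
f 20 37 42
f 37 23 43
f 42 43 25
f 37 43 42
f 20 42 46
f 42 25 49
f 46 49 26
f 42 49 46
f 21 47 35
f 47 26 48
f 35 48 22
f 47 48 35
f 19 31 55
f 31 21 56
f 55 56 28
f 31 56 55
f 23 36 52
f 36 19 51
f 52 51 27
f 36 51 52
f 25 43 44
f 43 23 40
f 44 40 24
f 43 40 44
f 26 49 45
f 49 25 41
f 45 41 18
f 49 41 45



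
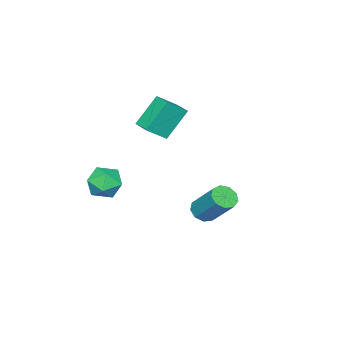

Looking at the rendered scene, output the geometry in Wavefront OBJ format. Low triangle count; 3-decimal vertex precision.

v -0.747 2.148 -4.11
v -0.124 1.788 -3.897
v 0.149 3.212 -2.296
v -0.473 3.572 -2.51
v -0.008 2.151 -4.24
v 0.265 3.576 -2.639
v -0.237 2.513 -4.522
v 0.036 3.937 -2.922
v -0.705 2.704 -4.612
v -0.432 4.128 -3.011
v -1.192 2.634 -4.467
v -0.919 4.059 -2.866
v -1.471 2.337 -4.155
v -1.198 3.762 -2.555
v -1.411 1.952 -3.822
v -1.137 3.376 -2.222
v -1.04 1.658 -3.624
v -0.767 3.082 -2.023
v -0.532 1.593 -3.654
v -0.258 3.017 -2.053
v -5.302 -2.785 -0.102
v -4.278 -3.318 0.791
v -4.81 -1.726 -0.035
v -3.785 -2.259 0.859
v -4.095 -3.241 -1.759
v -3.07 -3.774 -0.865
v -3.602 -2.182 -1.691
v -2.578 -2.715 -0.798
v 2.037 -0.726 -1.933
v 2.462 -1.352 -1.203
v 1.818 -2.068 -2.957
v 2.243 -2.694 -2.227
v 1.302 -2.256 -2.06
v 1.437 -1.427 -1.427
v 2.843 -1.993 -2.733
v 2.978 -1.164 -2.1
v 2.96 -2.136 -1.698
v 2.008 -2.298 -1.282
v 2.272 -1.122 -2.878
v 1.32 -1.284 -2.462
f 2 1 5
f 2 5 3
f 3 5 6
f 3 6 4
f 5 1 7
f 5 7 6
f 6 7 8
f 6 8 4
f 7 1 9
f 7 9 8
f 8 9 10
f 8 10 4
f 9 1 11
f 9 11 10
f 10 11 12
f 10 12 4
f 11 1 13
f 11 13 12
f 12 13 14
f 12 14 4
f 13 1 15
f 13 15 14
f 14 15 16
f 14 16 4
f 15 1 17
f 15 17 16
f 16 17 18
f 16 18 4
f 17 1 19
f 17 19 18
f 18 19 20
f 18 20 4
f 19 1 2
f 19 2 20
f 20 2 3
f 20 3 4
f 22 24 21
f 25 22 21
f 21 24 23
f 23 25 21
f 22 28 24
f 26 22 25
f 26 28 22
f 24 28 23
f 27 25 23
f 23 28 27
f 27 26 25
f 28 26 27
f 29 40 34
f 29 34 30
f 29 30 36
f 29 36 39
f 29 39 40
f 30 34 38
f 34 40 33
f 40 39 31
f 39 36 35
f 36 30 37
f 32 38 33
f 32 33 31
f 32 31 35
f 32 35 37
f 32 37 38
f 33 38 34
f 31 33 40
f 35 31 39
f 37 35 36
f 38 37 30



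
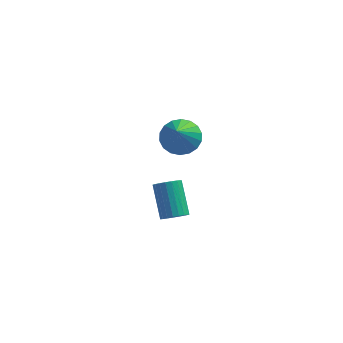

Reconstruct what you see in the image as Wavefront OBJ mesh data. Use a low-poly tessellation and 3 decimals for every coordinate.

v 2.195 -2.606 -3.739
v 2.57 -2.164 -4.034
v 2.08 -0.933 -2.816
v 1.705 -1.374 -2.521
v 2.334 -2.132 -4.162
v 1.844 -0.901 -2.943
v 2.074 -2.181 -4.217
v 1.584 -0.95 -2.998
v 1.835 -2.304 -4.189
v 1.345 -1.073 -2.97
v 1.658 -2.479 -4.083
v 1.168 -1.248 -2.865
v 1.574 -2.676 -3.918
v 1.084 -1.445 -2.699
v 1.597 -2.86 -3.722
v 1.107 -1.629 -2.504
v 1.724 -3.001 -3.529
v 1.234 -1.77 -2.311
v 1.932 -3.073 -3.372
v 1.442 -1.842 -2.154
v 2.185 -3.065 -3.279
v 1.696 -1.834 -2.061
v 2.441 -2.977 -3.266
v 1.951 -1.746 -2.047
v 2.653 -2.824 -3.334
v 2.164 -1.593 -2.115
v 2.787 -2.634 -3.472
v 2.297 -1.403 -2.254
v 2.818 -2.439 -3.657
v 2.328 -1.208 -2.438
v 2.741 -2.273 -3.855
v 2.252 -1.042 -2.637
v 2.412 -2.301 1.597
v 3.166 -2.724 1.281
v 2.368 -3.419 2.983
v 3.32 -2.431 1.522
v 3.294 -2.113 1.778
v 3.094 -1.832 1.998
v 2.759 -1.644 2.139
v 2.355 -1.586 2.173
v 1.962 -1.67 2.092
v 1.659 -1.879 1.914
v 1.505 -2.172 1.673
v 1.53 -2.49 1.417
v 1.731 -2.771 1.196
v 2.066 -2.959 1.056
v 2.47 -3.017 1.022
v 2.863 -2.933 1.103
f 2 1 5
f 2 5 3
f 3 5 6
f 3 6 4
f 5 1 7
f 5 7 6
f 6 7 8
f 6 8 4
f 7 1 9
f 7 9 8
f 8 9 10
f 8 10 4
f 9 1 11
f 9 11 10
f 10 11 12
f 10 12 4
f 11 1 13
f 11 13 12
f 12 13 14
f 12 14 4
f 13 1 15
f 13 15 14
f 14 15 16
f 14 16 4
f 15 1 17
f 15 17 16
f 16 17 18
f 16 18 4
f 17 1 19
f 17 19 18
f 18 19 20
f 18 20 4
f 19 1 21
f 19 21 20
f 20 21 22
f 20 22 4
f 21 1 23
f 21 23 22
f 22 23 24
f 22 24 4
f 23 1 25
f 23 25 24
f 24 25 26
f 24 26 4
f 25 1 27
f 25 27 26
f 26 27 28
f 26 28 4
f 27 1 29
f 27 29 28
f 28 29 30
f 28 30 4
f 29 1 31
f 29 31 30
f 30 31 32
f 30 32 4
f 31 1 2
f 31 2 32
f 32 2 3
f 32 3 4
f 34 33 36
f 34 36 35
f 36 33 37
f 36 37 35
f 37 33 38
f 37 38 35
f 38 33 39
f 38 39 35
f 39 33 40
f 39 40 35
f 40 33 41
f 40 41 35
f 41 33 42
f 41 42 35
f 42 33 43
f 42 43 35
f 43 33 44
f 43 44 35
f 44 33 45
f 44 45 35
f 45 33 46
f 45 46 35
f 46 33 47
f 46 47 35
f 47 33 48
f 47 48 35
f 48 33 34
f 48 34 35



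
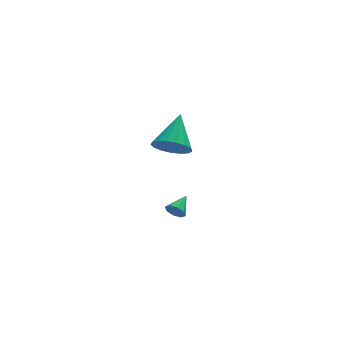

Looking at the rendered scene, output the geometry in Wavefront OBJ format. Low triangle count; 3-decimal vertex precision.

v 0.45 2.485 2.651
v 0.967 1.763 3.152
v 1.27 3.975 3.949
v 1.274 1.902 2.799
v 1.391 2.175 2.411
v 1.293 2.519 2.079
v 1.002 2.855 1.877
v 0.584 3.106 1.853
v 0.136 3.215 2.011
v -0.241 3.157 2.316
v -0.46 2.945 2.698
v -0.47 2.627 3.069
v -0.269 2.277 3.344
v 0.096 1.975 3.46
v 0.542 1.789 3.391
v -0.833 -3.416 2.394
v -0.57 -3.416 1.945
v -0.127 -2.664 2.806
v -0.862 -3.145 1.951
v -1.137 -3.033 2.216
v -1.233 -3.145 2.586
v -1.095 -3.416 2.843
v -0.803 -3.687 2.837
v -0.528 -3.798 2.571
v -0.432 -3.686 2.202
f 2 1 4
f 2 4 3
f 4 1 5
f 4 5 3
f 5 1 6
f 5 6 3
f 6 1 7
f 6 7 3
f 7 1 8
f 7 8 3
f 8 1 9
f 8 9 3
f 9 1 10
f 9 10 3
f 10 1 11
f 10 11 3
f 11 1 12
f 11 12 3
f 12 1 13
f 12 13 3
f 13 1 14
f 13 14 3
f 14 1 15
f 14 15 3
f 15 1 2
f 15 2 3
f 17 16 19
f 17 19 18
f 19 16 20
f 19 20 18
f 20 16 21
f 20 21 18
f 21 16 22
f 21 22 18
f 22 16 23
f 22 23 18
f 23 16 24
f 23 24 18
f 24 16 25
f 24 25 18
f 25 16 17
f 25 17 18



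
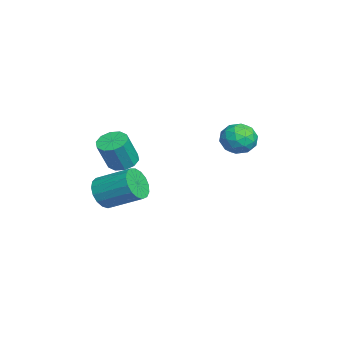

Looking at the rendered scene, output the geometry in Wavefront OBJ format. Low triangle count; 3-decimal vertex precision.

v 0.479 3.055 0.771
v 1.236 2.754 0.561
v 0.144 1.846 1.299
v 0.901 1.545 1.089
v 0.832 2.122 1.697
v 1.039 2.869 1.371
v 0.341 1.731 0.489
v 0.548 2.478 0.163
v 1.151 1.935 0.387
v 1.454 2.177 1.134
v -0.074 2.423 0.726
v 0.229 2.665 1.473
v 0.887 3.011 0.62
v 0.493 1.589 1.24
v 0.452 1.929 1.598
v 0.897 1.752 1.474
v 0.771 3.078 1.096
v 1.216 2.901 0.972
v 0.978 2.53 1.64
v 0.164 1.699 0.888
v 0.609 1.522 0.764
v 0.483 2.848 0.386
v 0.928 2.671 0.262
v 0.402 2.07 0.22
v 1.282 2.352 0.394
v 1.085 1.642 0.704
v 0.756 1.751 0.352
v 0.877 2.19 0.16
v 1.46 2.494 0.833
v 1.263 1.784 1.143
v 1.222 2.123 1.5
v 1.344 2.562 1.309
v 1.41 2.013 0.731
v 0.117 2.816 0.717
v -0.08 2.106 1.027
v 0.036 2.038 0.551
v 0.158 2.477 0.36
v 0.295 2.958 1.156
v 0.098 2.248 1.466
v 0.503 2.41 1.7
v 0.624 2.849 1.508
v -0.03 2.587 1.129
v 3.317 -3.153 -0.876
v 3.748 -2.96 -1.522
v 4.293 -1.595 -0.751
v 3.863 -1.787 -0.104
v 3.41 -2.79 -1.583
v 3.956 -1.425 -0.812
v 3.051 -2.704 -1.482
v 3.596 -1.339 -0.711
v 2.753 -2.72 -1.242
v 3.298 -1.355 -0.471
v 2.584 -2.835 -0.918
v 3.13 -1.47 -0.147
v 2.583 -3.023 -0.585
v 3.129 -1.658 0.186
v 2.751 -3.241 -0.318
v 3.296 -1.876 0.453
v 3.048 -3.438 -0.179
v 3.593 -2.073 0.592
v 3.407 -3.57 -0.199
v 3.952 -2.205 0.572
v 3.745 -3.606 -0.375
v 4.291 -2.241 0.396
v 3.985 -3.539 -0.665
v 4.531 -2.173 0.106
v 4.073 -3.382 -1.003
v 4.618 -2.017 -0.232
v 3.987 -3.173 -1.312
v 4.533 -1.808 -0.541
v 0.713 -2.39 -0.291
v 1.234 -1.94 -0.342
v 1.747 -2.38 1.02
v 1.227 -2.83 1.071
v 0.906 -1.742 -0.154
v 1.419 -2.181 1.207
v 0.505 -1.791 -0.019
v 1.018 -2.231 1.343
v 0.183 -2.07 0.013
v 0.696 -2.509 1.374
v 0.064 -2.47 -0.072
v 0.577 -2.91 1.29
v 0.193 -2.84 -0.24
v 0.706 -3.28 1.122
v 0.521 -3.039 -0.427
v 1.034 -3.478 0.934
v 0.922 -2.989 -0.563
v 1.435 -3.429 0.799
v 1.244 -2.711 -0.594
v 1.757 -3.15 0.767
v 1.363 -2.31 -0.51
v 1.876 -2.75 0.852
f 1 38 17
f 38 12 41
f 17 41 6
f 38 41 17
f 1 17 13
f 17 6 18
f 13 18 2
f 17 18 13
f 1 13 22
f 13 2 23
f 22 23 8
f 13 23 22
f 1 22 34
f 22 8 37
f 34 37 11
f 22 37 34
f 1 34 38
f 34 11 42
f 38 42 12
f 34 42 38
f 2 18 29
f 18 6 32
f 29 32 10
f 18 32 29
f 6 41 19
f 41 12 40
f 19 40 5
f 41 40 19
f 12 42 39
f 42 11 35
f 39 35 3
f 42 35 39
f 11 37 36
f 37 8 24
f 36 24 7
f 37 24 36
f 8 23 28
f 23 2 25
f 28 25 9
f 23 25 28
f 4 30 16
f 30 10 31
f 16 31 5
f 30 31 16
f 4 16 14
f 16 5 15
f 14 15 3
f 16 15 14
f 4 14 21
f 14 3 20
f 21 20 7
f 14 20 21
f 4 21 26
f 21 7 27
f 26 27 9
f 21 27 26
f 4 26 30
f 26 9 33
f 30 33 10
f 26 33 30
f 5 31 19
f 31 10 32
f 19 32 6
f 31 32 19
f 3 15 39
f 15 5 40
f 39 40 12
f 15 40 39
f 7 20 36
f 20 3 35
f 36 35 11
f 20 35 36
f 9 27 28
f 27 7 24
f 28 24 8
f 27 24 28
f 10 33 29
f 33 9 25
f 29 25 2
f 33 25 29
f 44 43 47
f 44 47 45
f 45 47 48
f 45 48 46
f 47 43 49
f 47 49 48
f 48 49 50
f 48 50 46
f 49 43 51
f 49 51 50
f 50 51 52
f 50 52 46
f 51 43 53
f 51 53 52
f 52 53 54
f 52 54 46
f 53 43 55
f 53 55 54
f 54 55 56
f 54 56 46
f 55 43 57
f 55 57 56
f 56 57 58
f 56 58 46
f 57 43 59
f 57 59 58
f 58 59 60
f 58 60 46
f 59 43 61
f 59 61 60
f 60 61 62
f 60 62 46
f 61 43 63
f 61 63 62
f 62 63 64
f 62 64 46
f 63 43 65
f 63 65 64
f 64 65 66
f 64 66 46
f 65 43 67
f 65 67 66
f 66 67 68
f 66 68 46
f 67 43 69
f 67 69 68
f 68 69 70
f 68 70 46
f 69 43 44
f 69 44 70
f 70 44 45
f 70 45 46
f 72 71 75
f 72 75 73
f 73 75 76
f 73 76 74
f 75 71 77
f 75 77 76
f 76 77 78
f 76 78 74
f 77 71 79
f 77 79 78
f 78 79 80
f 78 80 74
f 79 71 81
f 79 81 80
f 80 81 82
f 80 82 74
f 81 71 83
f 81 83 82
f 82 83 84
f 82 84 74
f 83 71 85
f 83 85 84
f 84 85 86
f 84 86 74
f 85 71 87
f 85 87 86
f 86 87 88
f 86 88 74
f 87 71 89
f 87 89 88
f 88 89 90
f 88 90 74
f 89 71 91
f 89 91 90
f 90 91 92
f 90 92 74
f 91 71 72
f 91 72 92
f 92 72 73
f 92 73 74



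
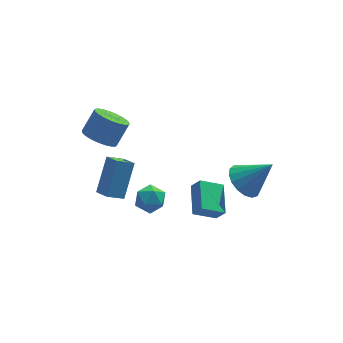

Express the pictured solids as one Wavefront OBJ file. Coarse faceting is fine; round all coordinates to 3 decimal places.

v -4.363 -0.58 0.779
v -4.025 -1.448 1.241
v -3.529 0.58 2.345
v -3.191 -0.288 2.808
v -3.469 -0.512 0.252
v -3.131 -1.38 0.715
v -2.635 0.648 1.819
v -2.297 -0.22 2.281
v 2.783 -2.369 1.574
v 3.511 -1.75 1.115
v 4.077 -2.771 3.086
v 3.256 -1.433 1.418
v 2.893 -1.33 1.757
v 2.504 -1.465 2.054
v 2.179 -1.807 2.241
v 1.993 -2.278 2.275
v 1.987 -2.769 2.149
v 2.164 -3.169 1.891
v 2.483 -3.385 1.561
v 2.87 -3.369 1.234
v 3.237 -3.123 0.984
v 3.5 -2.705 0.87
v 3.599 -2.209 0.918
v 0.102 -2.429 -0.43
v 0.472 -0.782 0.103
v 1.322 -2.482 -1.115
v 1.692 -0.834 -0.583
v 0.488 -2.746 0.283
v 0.858 -1.098 0.815
v 1.708 -2.798 -0.403
v 2.078 -1.151 0.13
v -3.471 2.468 1.938
v -2.649 2.075 1.527
v -1.846 2.579 2.65
v -2.669 2.972 3.062
v -2.655 2.456 1.36
v -1.852 2.96 2.484
v -2.803 2.839 1.294
v -2 3.343 2.418
v -3.066 3.158 1.339
v -2.263 3.662 2.463
v -3.399 3.358 1.487
v -2.596 3.861 2.611
v -3.744 3.404 1.714
v -2.941 3.907 2.838
v -4.043 3.288 1.979
v -3.24 3.791 3.103
v -4.243 3.03 2.237
v -3.44 3.534 3.361
v -4.309 2.675 2.444
v -3.506 3.179 3.567
v -4.231 2.285 2.563
v -3.428 2.788 3.686
v -4.021 1.926 2.574
v -3.218 2.429 3.697
v -3.716 1.661 2.475
v -2.913 2.164 3.599
v -3.369 1.535 2.283
v -2.566 2.039 3.407
v -3.04 1.571 2.032
v -2.237 2.075 3.155
v -2.785 1.762 1.764
v -1.982 2.266 2.888
v -1.907 -2.978 2.566
v -1.57 -3.497 3.152
v -3.11 -3.643 2.668
v -2.773 -4.162 3.254
v -2.909 -3.342 3.439
v -2.166 -2.931 3.376
v -2.514 -4.209 2.444
v -1.771 -3.798 2.381
v -1.946 -4.258 3.076
v -2.19 -3.722 3.691
v -2.49 -3.418 2.129
v -2.734 -2.882 2.744
f 2 4 1
f 5 2 1
f 1 4 3
f 3 5 1
f 2 8 4
f 6 2 5
f 6 8 2
f 4 8 3
f 7 5 3
f 3 8 7
f 7 6 5
f 8 6 7
f 10 9 12
f 10 12 11
f 12 9 13
f 12 13 11
f 13 9 14
f 13 14 11
f 14 9 15
f 14 15 11
f 15 9 16
f 15 16 11
f 16 9 17
f 16 17 11
f 17 9 18
f 17 18 11
f 18 9 19
f 18 19 11
f 19 9 20
f 19 20 11
f 20 9 21
f 20 21 11
f 21 9 22
f 21 22 11
f 22 9 23
f 22 23 11
f 23 9 10
f 23 10 11
f 25 27 24
f 28 25 24
f 24 27 26
f 26 28 24
f 25 31 27
f 29 25 28
f 29 31 25
f 27 31 26
f 30 28 26
f 26 31 30
f 30 29 28
f 31 29 30
f 33 32 36
f 33 36 34
f 34 36 37
f 34 37 35
f 36 32 38
f 36 38 37
f 37 38 39
f 37 39 35
f 38 32 40
f 38 40 39
f 39 40 41
f 39 41 35
f 40 32 42
f 40 42 41
f 41 42 43
f 41 43 35
f 42 32 44
f 42 44 43
f 43 44 45
f 43 45 35
f 44 32 46
f 44 46 45
f 45 46 47
f 45 47 35
f 46 32 48
f 46 48 47
f 47 48 49
f 47 49 35
f 48 32 50
f 48 50 49
f 49 50 51
f 49 51 35
f 50 32 52
f 50 52 51
f 51 52 53
f 51 53 35
f 52 32 54
f 52 54 53
f 53 54 55
f 53 55 35
f 54 32 56
f 54 56 55
f 55 56 57
f 55 57 35
f 56 32 58
f 56 58 57
f 57 58 59
f 57 59 35
f 58 32 60
f 58 60 59
f 59 60 61
f 59 61 35
f 60 32 62
f 60 62 61
f 61 62 63
f 61 63 35
f 62 32 33
f 62 33 63
f 63 33 34
f 63 34 35
f 64 75 69
f 64 69 65
f 64 65 71
f 64 71 74
f 64 74 75
f 65 69 73
f 69 75 68
f 75 74 66
f 74 71 70
f 71 65 72
f 67 73 68
f 67 68 66
f 67 66 70
f 67 70 72
f 67 72 73
f 68 73 69
f 66 68 75
f 70 66 74
f 72 70 71
f 73 72 65



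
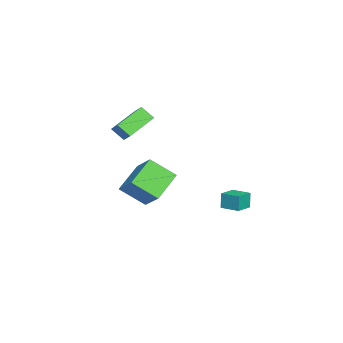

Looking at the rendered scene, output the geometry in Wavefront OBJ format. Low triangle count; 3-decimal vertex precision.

v 0.713 1.845 -2.48
v 0.545 1.837 -1.555
v 1.194 2.795 -2.385
v 1.026 2.788 -1.46
v 1.614 1.372 -2.32
v 1.446 1.365 -1.395
v 2.095 2.323 -2.225
v 1.927 2.315 -1.3
v -3.371 -3.197 1.219
v -3.502 -3.889 1.9
v -2.898 -2.775 1.74
v -3.03 -3.467 2.421
v -1.75 -4.173 0.539
v -1.882 -4.865 1.22
v -1.278 -3.751 1.06
v -1.409 -4.443 1.741
v 2.452 -1.386 -0.274
v 2.499 -2.701 0.738
v 3.436 -0.579 0.728
v 3.483 -1.894 1.74
v 3.937 -2.046 -1.2
v 3.984 -3.361 -0.188
v 4.921 -1.239 -0.198
v 4.968 -2.554 0.814
f 2 4 1
f 5 2 1
f 1 4 3
f 3 5 1
f 2 8 4
f 6 2 5
f 6 8 2
f 4 8 3
f 7 5 3
f 3 8 7
f 7 6 5
f 8 6 7
f 10 12 9
f 13 10 9
f 9 12 11
f 11 13 9
f 10 16 12
f 14 10 13
f 14 16 10
f 12 16 11
f 15 13 11
f 11 16 15
f 15 14 13
f 16 14 15
f 18 20 17
f 21 18 17
f 17 20 19
f 19 21 17
f 18 24 20
f 22 18 21
f 22 24 18
f 20 24 19
f 23 21 19
f 19 24 23
f 23 22 21
f 24 22 23



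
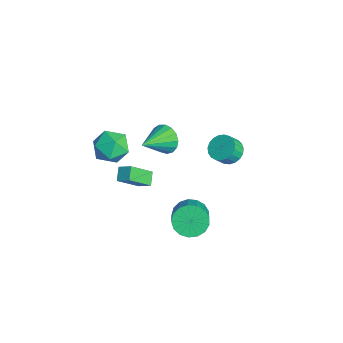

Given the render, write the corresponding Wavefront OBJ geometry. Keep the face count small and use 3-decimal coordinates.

v -0.283 -2.734 3.143
v 0.746 -2.856 3.745
v -0.806 -4.524 3.675
v 0.223 -4.646 4.277
v -0.614 -3.883 4.67
v -0.291 -2.777 4.341
v 0.231 -4.603 3.079
v 0.554 -3.497 2.75
v 1.064 -4.011 3.705
v 0.542 -3.566 4.688
v -0.602 -3.814 2.732
v -1.124 -3.369 3.715
v -2.357 -1.466 -1.682
v -1.977 -2.839 -0.395
v -1.787 -0.869 -1.213
v -1.407 -2.242 0.074
v -1.613 -1.758 -2.214
v -1.233 -3.131 -0.927
v -1.043 -1.161 -1.745
v -0.663 -2.534 -0.458
v -1.131 -0.3 2.459
v -0.527 -0.323 1.65
v -0.169 -1.88 3.221
v -0.295 -0.032 1.959
v -0.255 0.197 2.383
v -0.415 0.312 2.825
v -0.74 0.287 3.182
v -1.154 0.127 3.374
v -1.563 -0.13 3.356
v -1.872 -0.427 3.133
v -2.012 -0.694 2.755
v -1.95 -0.871 2.31
v -1.701 -0.918 1.899
v -1.32 -0.823 1.616
v -0.897 -0.608 1.526
v 1.105 0.632 -2.927
v 1.727 1.32 -3.499
v 3.277 0.896 -2.326
v 2.655 0.208 -1.753
v 1.524 1.619 -3.123
v 3.074 1.195 -1.949
v 1.225 1.692 -2.702
v 2.775 1.268 -1.528
v 0.898 1.522 -2.332
v 2.448 1.098 -1.158
v 0.619 1.148 -2.099
v 2.169 0.724 -0.925
v 0.451 0.656 -2.055
v 2.001 0.232 -0.881
v 0.433 0.158 -2.211
v 1.983 -0.266 -1.037
v 0.569 -0.231 -2.531
v 2.119 -0.655 -1.357
v 0.828 -0.422 -2.942
v 2.378 -0.846 -1.768
v 1.15 -0.372 -3.349
v 2.7 -0.796 -2.175
v 1.462 -0.092 -3.66
v 3.012 -0.516 -2.486
v 1.692 0.354 -3.802
v 3.242 -0.07 -2.629
v 1.788 0.864 -3.745
v 3.338 0.44 -2.571
v -3.122 4.233 -1.893
v -2.224 4.313 -2.12
v -1.959 3.687 -1.293
v -2.858 3.607 -1.067
v -2.273 4.611 -1.878
v -2.008 3.985 -1.052
v -2.468 4.844 -1.639
v -2.204 4.217 -0.813
v -2.777 4.971 -1.444
v -2.513 4.344 -0.618
v -3.146 4.97 -1.327
v -2.881 4.344 -0.5
v -3.51 4.842 -1.307
v -3.246 4.216 -0.481
v -3.807 4.609 -1.389
v -3.543 3.982 -0.563
v -3.986 4.311 -1.558
v -3.722 3.684 -0.732
v -4.016 3.999 -1.785
v -3.751 3.372 -0.959
v -3.89 3.728 -2.031
v -3.626 3.101 -1.205
v -3.633 3.544 -2.253
v -3.368 2.917 -1.426
v -3.286 3.479 -2.412
v -3.022 2.853 -1.586
v -2.912 3.545 -2.482
v -2.648 2.919 -1.656
v -2.573 3.73 -2.45
v -2.309 3.103 -1.624
v -2.33 4.002 -2.322
v -2.066 3.375 -1.496
f 1 12 6
f 1 6 2
f 1 2 8
f 1 8 11
f 1 11 12
f 2 6 10
f 6 12 5
f 12 11 3
f 11 8 7
f 8 2 9
f 4 10 5
f 4 5 3
f 4 3 7
f 4 7 9
f 4 9 10
f 5 10 6
f 3 5 12
f 7 3 11
f 9 7 8
f 10 9 2
f 14 16 13
f 17 14 13
f 13 16 15
f 15 17 13
f 14 20 16
f 18 14 17
f 18 20 14
f 16 20 15
f 19 17 15
f 15 20 19
f 19 18 17
f 20 18 19
f 22 21 24
f 22 24 23
f 24 21 25
f 24 25 23
f 25 21 26
f 25 26 23
f 26 21 27
f 26 27 23
f 27 21 28
f 27 28 23
f 28 21 29
f 28 29 23
f 29 21 30
f 29 30 23
f 30 21 31
f 30 31 23
f 31 21 32
f 31 32 23
f 32 21 33
f 32 33 23
f 33 21 34
f 33 34 23
f 34 21 35
f 34 35 23
f 35 21 22
f 35 22 23
f 37 36 40
f 37 40 38
f 38 40 41
f 38 41 39
f 40 36 42
f 40 42 41
f 41 42 43
f 41 43 39
f 42 36 44
f 42 44 43
f 43 44 45
f 43 45 39
f 44 36 46
f 44 46 45
f 45 46 47
f 45 47 39
f 46 36 48
f 46 48 47
f 47 48 49
f 47 49 39
f 48 36 50
f 48 50 49
f 49 50 51
f 49 51 39
f 50 36 52
f 50 52 51
f 51 52 53
f 51 53 39
f 52 36 54
f 52 54 53
f 53 54 55
f 53 55 39
f 54 36 56
f 54 56 55
f 55 56 57
f 55 57 39
f 56 36 58
f 56 58 57
f 57 58 59
f 57 59 39
f 58 36 60
f 58 60 59
f 59 60 61
f 59 61 39
f 60 36 62
f 60 62 61
f 61 62 63
f 61 63 39
f 62 36 37
f 62 37 63
f 63 37 38
f 63 38 39
f 65 64 68
f 65 68 66
f 66 68 69
f 66 69 67
f 68 64 70
f 68 70 69
f 69 70 71
f 69 71 67
f 70 64 72
f 70 72 71
f 71 72 73
f 71 73 67
f 72 64 74
f 72 74 73
f 73 74 75
f 73 75 67
f 74 64 76
f 74 76 75
f 75 76 77
f 75 77 67
f 76 64 78
f 76 78 77
f 77 78 79
f 77 79 67
f 78 64 80
f 78 80 79
f 79 80 81
f 79 81 67
f 80 64 82
f 80 82 81
f 81 82 83
f 81 83 67
f 82 64 84
f 82 84 83
f 83 84 85
f 83 85 67
f 84 64 86
f 84 86 85
f 85 86 87
f 85 87 67
f 86 64 88
f 86 88 87
f 87 88 89
f 87 89 67
f 88 64 90
f 88 90 89
f 89 90 91
f 89 91 67
f 90 64 92
f 90 92 91
f 91 92 93
f 91 93 67
f 92 64 94
f 92 94 93
f 93 94 95
f 93 95 67
f 94 64 65
f 94 65 95
f 95 65 66
f 95 66 67



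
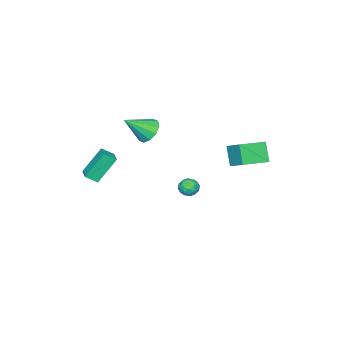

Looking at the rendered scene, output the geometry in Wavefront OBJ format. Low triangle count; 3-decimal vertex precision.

v -1.727 2.588 1.268
v -1.292 3.807 2.084
v -3.37 3.364 0.983
v -2.936 4.583 1.8
v -1.204 3.237 0.02
v -0.77 4.456 0.837
v -2.848 4.013 -0.264
v -2.413 5.232 0.552
v -1.953 0.451 -3.292
v -1.594 0.344 -3.9
v -1.426 -0.464 -2.82
v -1.067 -0.571 -3.428
v -0.922 0 -3.024
v -1.248 0.566 -3.315
v -1.772 -0.686 -3.405
v -2.098 -0.12 -3.696
v -1.482 -0.359 -3.97
v -0.957 0.065 -3.735
v -2.063 -0.185 -2.985
v -1.538 0.239 -2.75
v -1.82 0.478 -3.637
v -1.2 -0.598 -3.083
v -1.115 -0.262 -2.845
v -0.904 -0.325 -3.203
v -1.616 0.608 -3.294
v -1.405 0.545 -3.652
v -1.01 0.343 -3.136
v -1.615 -0.665 -3.068
v -1.404 -0.728 -3.426
v -2.116 0.205 -3.517
v -1.905 0.142 -3.875
v -2.01 -0.463 -3.584
v -1.543 0.002 -4.036
v -1.233 -0.536 -3.759
v -1.648 -0.603 -3.745
v -1.839 -0.271 -3.916
v -1.234 0.251 -3.898
v -0.924 -0.287 -3.621
v -0.839 0.049 -3.383
v -1.031 0.381 -3.554
v -1.168 -0.162 -3.939
v -2.096 0.167 -3.099
v -1.786 -0.371 -2.822
v -1.989 -0.501 -3.166
v -2.181 -0.169 -3.337
v -1.787 0.416 -2.961
v -1.477 -0.122 -2.684
v -1.181 0.151 -2.804
v -1.372 0.483 -2.975
v -1.852 0.042 -2.781
v -0.187 -2.127 1.626
v 0.544 -1.938 1.017
v 1.087 -3.033 2.874
v 0.497 -1.478 1.399
v 0.189 -1.266 1.867
v -0.263 -1.383 2.244
v -0.685 -1.784 2.384
v -0.918 -2.316 2.235
v -0.871 -2.776 1.854
v -0.563 -2.988 1.385
v -0.112 -2.871 1.009
v 0.311 -2.47 0.868
v 1.236 -3.71 -0.344
v 1.744 -4.291 0.192
v 1.941 -2.925 -0.161
v 2.449 -3.507 0.375
v 2.351 -4.313 -2.055
v 2.859 -4.895 -1.519
v 3.056 -3.529 -1.872
v 3.564 -4.11 -1.336
f 2 4 1
f 5 2 1
f 1 4 3
f 3 5 1
f 2 8 4
f 6 2 5
f 6 8 2
f 4 8 3
f 7 5 3
f 3 8 7
f 7 6 5
f 8 6 7
f 9 46 25
f 46 20 49
f 25 49 14
f 46 49 25
f 9 25 21
f 25 14 26
f 21 26 10
f 25 26 21
f 9 21 30
f 21 10 31
f 30 31 16
f 21 31 30
f 9 30 42
f 30 16 45
f 42 45 19
f 30 45 42
f 9 42 46
f 42 19 50
f 46 50 20
f 42 50 46
f 10 26 37
f 26 14 40
f 37 40 18
f 26 40 37
f 14 49 27
f 49 20 48
f 27 48 13
f 49 48 27
f 20 50 47
f 50 19 43
f 47 43 11
f 50 43 47
f 19 45 44
f 45 16 32
f 44 32 15
f 45 32 44
f 16 31 36
f 31 10 33
f 36 33 17
f 31 33 36
f 12 38 24
f 38 18 39
f 24 39 13
f 38 39 24
f 12 24 22
f 24 13 23
f 22 23 11
f 24 23 22
f 12 22 29
f 22 11 28
f 29 28 15
f 22 28 29
f 12 29 34
f 29 15 35
f 34 35 17
f 29 35 34
f 12 34 38
f 34 17 41
f 38 41 18
f 34 41 38
f 13 39 27
f 39 18 40
f 27 40 14
f 39 40 27
f 11 23 47
f 23 13 48
f 47 48 20
f 23 48 47
f 15 28 44
f 28 11 43
f 44 43 19
f 28 43 44
f 17 35 36
f 35 15 32
f 36 32 16
f 35 32 36
f 18 41 37
f 41 17 33
f 37 33 10
f 41 33 37
f 52 51 54
f 52 54 53
f 54 51 55
f 54 55 53
f 55 51 56
f 55 56 53
f 56 51 57
f 56 57 53
f 57 51 58
f 57 58 53
f 58 51 59
f 58 59 53
f 59 51 60
f 59 60 53
f 60 51 61
f 60 61 53
f 61 51 62
f 61 62 53
f 62 51 52
f 62 52 53
f 64 66 63
f 67 64 63
f 63 66 65
f 65 67 63
f 64 70 66
f 68 64 67
f 68 70 64
f 66 70 65
f 69 67 65
f 65 70 69
f 69 68 67
f 70 68 69



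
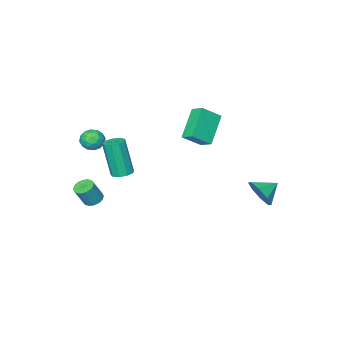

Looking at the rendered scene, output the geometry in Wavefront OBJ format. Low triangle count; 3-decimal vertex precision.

v 2.603 -2.751 0.303
v 3.05 -2.569 -0.151
v 3.23 -3.571 0.591
v 3.677 -3.389 0.137
v 3.575 -3.011 0.672
v 3.188 -2.504 0.493
v 3.092 -3.636 -0.053
v 2.705 -3.129 -0.232
v 3.352 -3.116 -0.371
v 3.651 -2.73 0.077
v 2.629 -3.41 0.363
v 2.928 -3.024 0.811
v 2.772 -2.588 0.05
v 3.508 -3.552 0.39
v 3.449 -3.33 0.704
v 3.711 -3.223 0.437
v 2.853 -2.55 0.429
v 3.115 -2.443 0.162
v 3.424 -2.703 0.646
v 3.165 -3.697 0.278
v 3.427 -3.59 0.011
v 2.569 -2.917 0.003
v 2.831 -2.81 -0.264
v 2.856 -3.437 -0.206
v 3.212 -2.803 -0.346
v 3.58 -3.285 -0.176
v 3.237 -3.429 -0.288
v 3.009 -3.132 -0.393
v 3.387 -2.576 -0.082
v 3.756 -3.058 0.087
v 3.696 -2.836 0.401
v 3.468 -2.538 0.297
v 3.565 -2.897 -0.212
v 2.524 -3.082 0.353
v 2.893 -3.564 0.522
v 2.812 -3.602 0.143
v 2.584 -3.304 0.039
v 2.7 -2.855 0.616
v 3.068 -3.337 0.786
v 3.271 -3.008 0.833
v 3.043 -2.711 0.728
v 2.715 -3.243 0.652
v 3.291 -2.875 -3.796
v 3.732 -2.646 -4.007
v 4.271 -2.696 -2.936
v 3.829 -2.925 -2.724
v 3.575 -2.433 -3.918
v 4.114 -2.483 -2.847
v 3.342 -2.337 -3.796
v 3.881 -2.387 -2.725
v 3.095 -2.386 -3.675
v 3.634 -2.436 -2.603
v 2.901 -2.566 -3.585
v 3.44 -2.616 -2.514
v 2.811 -2.829 -3.552
v 3.35 -2.879 -2.481
v 2.849 -3.104 -3.584
v 3.388 -3.154 -2.513
v 3.006 -3.317 -3.673
v 3.545 -3.367 -2.602
v 3.239 -3.413 -3.795
v 3.778 -3.463 -2.724
v 3.486 -3.364 -3.917
v 4.025 -3.414 -2.845
v 3.68 -3.184 -4.006
v 4.219 -3.234 -2.935
v 3.77 -2.921 -4.039
v 4.309 -2.971 -2.968
v 3.286 -0.468 -0.786
v 3.845 -0.46 -0.81
v 3.934 -1.005 1.123
v 3.374 -1.012 1.146
v 3.714 -0.116 -0.707
v 3.802 -0.66 1.226
v 3.382 0.064 -0.641
v 3.471 -0.48 1.292
v 3.006 -0.004 -0.643
v 3.094 -0.549 1.29
v 2.76 -0.29 -0.712
v 2.848 -0.835 1.22
v 2.76 -0.659 -0.816
v 2.849 -1.204 1.117
v 3.007 -0.938 -0.906
v 3.095 -1.483 1.027
v 3.384 -0.997 -0.94
v 3.472 -1.542 0.993
v 3.715 -0.809 -0.902
v 3.803 -1.353 1.031
v -2.729 2.422 -3.133
v -2.326 2.819 -2.433
v -3.711 2.598 -2.667
v -2.484 3.265 -2.934
v -2.785 3.217 -3.551
v -3.054 2.703 -3.924
v -3.132 2.025 -3.833
v -2.975 1.579 -3.331
v -2.673 1.627 -2.714
v -2.405 2.141 -2.342
v -2.614 -2.667 0.51
v -2.677 -1.912 0.896
v -3.562 -2.359 -0.245
v -3.624 -1.604 0.141
v -1.396 -1.936 -0.721
v -1.458 -1.181 -0.335
v -2.343 -1.628 -1.476
v -2.406 -0.873 -1.09
f 1 38 17
f 38 12 41
f 17 41 6
f 38 41 17
f 1 17 13
f 17 6 18
f 13 18 2
f 17 18 13
f 1 13 22
f 13 2 23
f 22 23 8
f 13 23 22
f 1 22 34
f 22 8 37
f 34 37 11
f 22 37 34
f 1 34 38
f 34 11 42
f 38 42 12
f 34 42 38
f 2 18 29
f 18 6 32
f 29 32 10
f 18 32 29
f 6 41 19
f 41 12 40
f 19 40 5
f 41 40 19
f 12 42 39
f 42 11 35
f 39 35 3
f 42 35 39
f 11 37 36
f 37 8 24
f 36 24 7
f 37 24 36
f 8 23 28
f 23 2 25
f 28 25 9
f 23 25 28
f 4 30 16
f 30 10 31
f 16 31 5
f 30 31 16
f 4 16 14
f 16 5 15
f 14 15 3
f 16 15 14
f 4 14 21
f 14 3 20
f 21 20 7
f 14 20 21
f 4 21 26
f 21 7 27
f 26 27 9
f 21 27 26
f 4 26 30
f 26 9 33
f 30 33 10
f 26 33 30
f 5 31 19
f 31 10 32
f 19 32 6
f 31 32 19
f 3 15 39
f 15 5 40
f 39 40 12
f 15 40 39
f 7 20 36
f 20 3 35
f 36 35 11
f 20 35 36
f 9 27 28
f 27 7 24
f 28 24 8
f 27 24 28
f 10 33 29
f 33 9 25
f 29 25 2
f 33 25 29
f 44 43 47
f 44 47 45
f 45 47 48
f 45 48 46
f 47 43 49
f 47 49 48
f 48 49 50
f 48 50 46
f 49 43 51
f 49 51 50
f 50 51 52
f 50 52 46
f 51 43 53
f 51 53 52
f 52 53 54
f 52 54 46
f 53 43 55
f 53 55 54
f 54 55 56
f 54 56 46
f 55 43 57
f 55 57 56
f 56 57 58
f 56 58 46
f 57 43 59
f 57 59 58
f 58 59 60
f 58 60 46
f 59 43 61
f 59 61 60
f 60 61 62
f 60 62 46
f 61 43 63
f 61 63 62
f 62 63 64
f 62 64 46
f 63 43 65
f 63 65 64
f 64 65 66
f 64 66 46
f 65 43 67
f 65 67 66
f 66 67 68
f 66 68 46
f 67 43 44
f 67 44 68
f 68 44 45
f 68 45 46
f 70 69 73
f 70 73 71
f 71 73 74
f 71 74 72
f 73 69 75
f 73 75 74
f 74 75 76
f 74 76 72
f 75 69 77
f 75 77 76
f 76 77 78
f 76 78 72
f 77 69 79
f 77 79 78
f 78 79 80
f 78 80 72
f 79 69 81
f 79 81 80
f 80 81 82
f 80 82 72
f 81 69 83
f 81 83 82
f 82 83 84
f 82 84 72
f 83 69 85
f 83 85 84
f 84 85 86
f 84 86 72
f 85 69 87
f 85 87 86
f 86 87 88
f 86 88 72
f 87 69 70
f 87 70 88
f 88 70 71
f 88 71 72
f 90 89 92
f 90 92 91
f 92 89 93
f 92 93 91
f 93 89 94
f 93 94 91
f 94 89 95
f 94 95 91
f 95 89 96
f 95 96 91
f 96 89 97
f 96 97 91
f 97 89 98
f 97 98 91
f 98 89 90
f 98 90 91
f 100 102 99
f 103 100 99
f 99 102 101
f 101 103 99
f 100 106 102
f 104 100 103
f 104 106 100
f 102 106 101
f 105 103 101
f 101 106 105
f 105 104 103
f 106 104 105



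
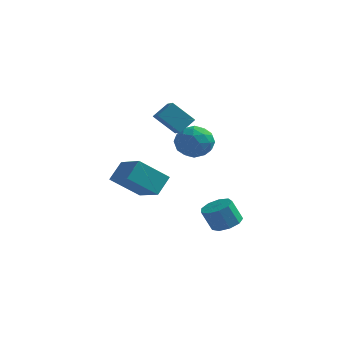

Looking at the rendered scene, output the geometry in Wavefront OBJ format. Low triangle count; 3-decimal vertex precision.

v 1.702 3.646 1.732
v 2.386 2.728 2.01
v 0.474 2.472 0.87
v 1.158 1.554 1.148
v 0.576 2.132 1.993
v 1.335 2.858 2.526
v 1.525 2.342 0.354
v 2.284 3.068 0.887
v 2.276 1.922 1.158
v 1.69 1.792 2.171
v 1.17 3.408 0.709
v 0.584 3.278 1.722
v 2.152 3.29 1.946
v 0.708 1.91 0.934
v 0.366 2.249 1.43
v 0.768 1.71 1.594
v 1.534 3.367 2.25
v 1.936 2.827 2.413
v 0.872 2.476 2.403
v 0.924 2.373 0.467
v 1.326 1.833 0.63
v 2.092 3.49 1.286
v 2.494 2.951 1.45
v 1.988 2.724 0.477
v 2.489 2.277 1.609
v 1.767 1.587 1.103
v 1.983 2.05 0.636
v 2.429 2.477 0.949
v 2.144 2.201 2.205
v 1.422 1.51 1.698
v 1.081 1.85 2.195
v 1.527 2.277 2.508
v 2.08 1.727 1.704
v 1.438 3.69 1.182
v 0.716 2.999 0.675
v 1.333 2.923 0.372
v 1.779 3.35 0.685
v 1.093 3.613 1.777
v 0.371 2.923 1.271
v 0.431 2.723 1.931
v 0.877 3.15 2.244
v 0.78 3.473 1.176
v 3.473 2.335 -4.295
v 3.953 1.527 -4.282
v 3.427 1.236 -2.952
v 2.947 2.045 -2.965
v 4.312 2 -4.037
v 3.786 1.71 -2.706
v 4.279 2.63 -3.912
v 3.753 2.34 -2.582
v 3.869 3.122 -3.967
v 3.343 2.832 -2.636
v 3.273 3.246 -4.175
v 2.747 2.955 -2.845
v 2.771 2.944 -4.44
v 2.245 2.653 -3.109
v 2.597 2.357 -4.637
v 2.071 2.066 -3.306
v 2.834 1.76 -4.674
v 2.308 1.469 -3.343
v 3.369 1.432 -4.534
v 2.843 1.141 -3.203
v 0.474 2.189 2.071
v -0.672 1.805 3.294
v 0.98 3.032 2.809
v -0.166 2.648 4.033
v 1.046 1.552 2.407
v -0.1 1.168 3.631
v 1.552 2.395 3.146
v 0.406 2.011 4.369
v -1.062 -0.731 -0.508
v -0.8 0.255 0.479
v -2.653 0.426 -1.242
v -2.391 1.413 -0.255
v 0.291 0.267 -1.865
v 0.553 1.254 -0.878
v -1.3 1.425 -2.599
v -1.038 2.411 -1.612
f 1 38 17
f 38 12 41
f 17 41 6
f 38 41 17
f 1 17 13
f 17 6 18
f 13 18 2
f 17 18 13
f 1 13 22
f 13 2 23
f 22 23 8
f 13 23 22
f 1 22 34
f 22 8 37
f 34 37 11
f 22 37 34
f 1 34 38
f 34 11 42
f 38 42 12
f 34 42 38
f 2 18 29
f 18 6 32
f 29 32 10
f 18 32 29
f 6 41 19
f 41 12 40
f 19 40 5
f 41 40 19
f 12 42 39
f 42 11 35
f 39 35 3
f 42 35 39
f 11 37 36
f 37 8 24
f 36 24 7
f 37 24 36
f 8 23 28
f 23 2 25
f 28 25 9
f 23 25 28
f 4 30 16
f 30 10 31
f 16 31 5
f 30 31 16
f 4 16 14
f 16 5 15
f 14 15 3
f 16 15 14
f 4 14 21
f 14 3 20
f 21 20 7
f 14 20 21
f 4 21 26
f 21 7 27
f 26 27 9
f 21 27 26
f 4 26 30
f 26 9 33
f 30 33 10
f 26 33 30
f 5 31 19
f 31 10 32
f 19 32 6
f 31 32 19
f 3 15 39
f 15 5 40
f 39 40 12
f 15 40 39
f 7 20 36
f 20 3 35
f 36 35 11
f 20 35 36
f 9 27 28
f 27 7 24
f 28 24 8
f 27 24 28
f 10 33 29
f 33 9 25
f 29 25 2
f 33 25 29
f 44 43 47
f 44 47 45
f 45 47 48
f 45 48 46
f 47 43 49
f 47 49 48
f 48 49 50
f 48 50 46
f 49 43 51
f 49 51 50
f 50 51 52
f 50 52 46
f 51 43 53
f 51 53 52
f 52 53 54
f 52 54 46
f 53 43 55
f 53 55 54
f 54 55 56
f 54 56 46
f 55 43 57
f 55 57 56
f 56 57 58
f 56 58 46
f 57 43 59
f 57 59 58
f 58 59 60
f 58 60 46
f 59 43 61
f 59 61 60
f 60 61 62
f 60 62 46
f 61 43 44
f 61 44 62
f 62 44 45
f 62 45 46
f 64 66 63
f 67 64 63
f 63 66 65
f 65 67 63
f 64 70 66
f 68 64 67
f 68 70 64
f 66 70 65
f 69 67 65
f 65 70 69
f 69 68 67
f 70 68 69
f 72 74 71
f 75 72 71
f 71 74 73
f 73 75 71
f 72 78 74
f 76 72 75
f 76 78 72
f 74 78 73
f 77 75 73
f 73 78 77
f 77 76 75
f 78 76 77

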